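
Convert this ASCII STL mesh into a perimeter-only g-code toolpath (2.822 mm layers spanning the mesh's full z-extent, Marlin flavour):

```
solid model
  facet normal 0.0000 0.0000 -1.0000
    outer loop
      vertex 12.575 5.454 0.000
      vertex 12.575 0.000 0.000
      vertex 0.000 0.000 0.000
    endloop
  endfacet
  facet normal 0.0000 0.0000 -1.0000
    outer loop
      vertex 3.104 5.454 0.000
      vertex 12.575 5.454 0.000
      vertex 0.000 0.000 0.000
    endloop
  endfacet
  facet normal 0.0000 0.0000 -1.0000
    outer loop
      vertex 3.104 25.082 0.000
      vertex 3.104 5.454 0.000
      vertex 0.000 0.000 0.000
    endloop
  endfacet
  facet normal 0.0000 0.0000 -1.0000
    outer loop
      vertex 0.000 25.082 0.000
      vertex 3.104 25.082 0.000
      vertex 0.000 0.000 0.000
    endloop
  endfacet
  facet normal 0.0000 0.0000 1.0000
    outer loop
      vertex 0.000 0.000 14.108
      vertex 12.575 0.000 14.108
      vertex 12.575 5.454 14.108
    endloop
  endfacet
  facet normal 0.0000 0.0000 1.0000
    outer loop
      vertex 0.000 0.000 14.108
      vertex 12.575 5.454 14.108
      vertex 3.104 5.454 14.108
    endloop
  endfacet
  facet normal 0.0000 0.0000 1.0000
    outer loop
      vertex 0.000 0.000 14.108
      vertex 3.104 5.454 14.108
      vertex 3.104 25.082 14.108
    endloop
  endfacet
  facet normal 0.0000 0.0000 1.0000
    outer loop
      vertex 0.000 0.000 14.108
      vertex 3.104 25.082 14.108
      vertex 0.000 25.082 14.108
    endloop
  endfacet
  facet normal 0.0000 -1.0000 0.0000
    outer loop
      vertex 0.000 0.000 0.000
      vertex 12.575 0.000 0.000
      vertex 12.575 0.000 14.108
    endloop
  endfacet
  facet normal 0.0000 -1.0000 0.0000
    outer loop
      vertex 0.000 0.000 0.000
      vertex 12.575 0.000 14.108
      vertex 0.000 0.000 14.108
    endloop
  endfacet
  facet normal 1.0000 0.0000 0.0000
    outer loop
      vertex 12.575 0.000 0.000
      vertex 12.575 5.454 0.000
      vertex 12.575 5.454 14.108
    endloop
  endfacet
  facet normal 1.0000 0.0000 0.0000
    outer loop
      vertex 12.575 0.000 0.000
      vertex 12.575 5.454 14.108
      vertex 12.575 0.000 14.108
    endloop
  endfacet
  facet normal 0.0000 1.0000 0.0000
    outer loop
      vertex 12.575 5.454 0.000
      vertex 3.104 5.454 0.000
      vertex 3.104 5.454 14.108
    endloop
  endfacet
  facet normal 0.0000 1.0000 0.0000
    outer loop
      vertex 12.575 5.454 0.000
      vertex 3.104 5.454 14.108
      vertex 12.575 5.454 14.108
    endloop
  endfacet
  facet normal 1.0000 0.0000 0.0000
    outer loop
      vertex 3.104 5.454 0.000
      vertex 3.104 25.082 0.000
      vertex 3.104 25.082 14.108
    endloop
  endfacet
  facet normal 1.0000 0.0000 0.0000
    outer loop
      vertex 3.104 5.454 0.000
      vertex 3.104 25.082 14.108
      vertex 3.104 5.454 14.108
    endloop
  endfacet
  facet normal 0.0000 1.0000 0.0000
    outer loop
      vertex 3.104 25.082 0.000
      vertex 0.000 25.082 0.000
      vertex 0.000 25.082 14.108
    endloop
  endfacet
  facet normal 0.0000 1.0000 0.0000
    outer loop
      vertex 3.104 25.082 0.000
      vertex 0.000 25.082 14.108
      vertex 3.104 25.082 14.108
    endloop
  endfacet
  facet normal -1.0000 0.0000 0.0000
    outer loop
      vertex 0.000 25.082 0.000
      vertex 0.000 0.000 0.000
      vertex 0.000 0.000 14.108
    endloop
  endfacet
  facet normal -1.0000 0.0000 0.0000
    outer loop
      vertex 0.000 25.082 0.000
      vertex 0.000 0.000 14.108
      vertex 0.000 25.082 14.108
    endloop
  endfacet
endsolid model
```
; perimeter-only toolpath
G21 ; units = mm
G90 ; absolute positioning
G28 ; home
; layer 1
G0 Z2.822
G0 X0.000 Y0.000
G1 X12.575 Y0.000
G1 X12.575 Y5.454
G1 X3.104 Y5.454
G1 X3.104 Y25.082
G1 X0.000 Y25.082
G1 X0.000 Y0.000
; layer 2
G0 Z5.643
G0 X0.000 Y0.000
G1 X12.575 Y0.000
G1 X12.575 Y5.454
G1 X3.104 Y5.454
G1 X3.104 Y25.082
G1 X0.000 Y25.082
G1 X0.000 Y0.000
; layer 3
G0 Z8.465
G0 X0.000 Y0.000
G1 X12.575 Y0.000
G1 X12.575 Y5.454
G1 X3.104 Y5.454
G1 X3.104 Y25.082
G1 X0.000 Y25.082
G1 X0.000 Y0.000
; layer 4
G0 Z11.286
G0 X0.000 Y0.000
G1 X12.575 Y0.000
G1 X12.575 Y5.454
G1 X3.104 Y5.454
G1 X3.104 Y25.082
G1 X0.000 Y25.082
G1 X0.000 Y0.000
; layer 5
G0 Z14.108
G0 X0.000 Y0.000
G1 X12.575 Y0.000
G1 X12.575 Y5.454
G1 X3.104 Y5.454
G1 X3.104 Y25.082
G1 X0.000 Y25.082
G1 X0.000 Y0.000
M2 ; end

The solid is an L-shaped prism: outer 12.6 × 25.1 mm, arm thicknesses ≈ 5.45 mm (horizontal) and 3.1 mm (vertical), extruded 14.1 mm in z. Slicing at Δz = 2.822 mm — 5 equal slices spanning the solid's height, so layer i sits at z = i·h/5 — gives 5 non-empty perimeters. Each is a 6-segment closed polygon; G0 lifts to the layer z and rapids to the start vertex, then G1 traces the edges.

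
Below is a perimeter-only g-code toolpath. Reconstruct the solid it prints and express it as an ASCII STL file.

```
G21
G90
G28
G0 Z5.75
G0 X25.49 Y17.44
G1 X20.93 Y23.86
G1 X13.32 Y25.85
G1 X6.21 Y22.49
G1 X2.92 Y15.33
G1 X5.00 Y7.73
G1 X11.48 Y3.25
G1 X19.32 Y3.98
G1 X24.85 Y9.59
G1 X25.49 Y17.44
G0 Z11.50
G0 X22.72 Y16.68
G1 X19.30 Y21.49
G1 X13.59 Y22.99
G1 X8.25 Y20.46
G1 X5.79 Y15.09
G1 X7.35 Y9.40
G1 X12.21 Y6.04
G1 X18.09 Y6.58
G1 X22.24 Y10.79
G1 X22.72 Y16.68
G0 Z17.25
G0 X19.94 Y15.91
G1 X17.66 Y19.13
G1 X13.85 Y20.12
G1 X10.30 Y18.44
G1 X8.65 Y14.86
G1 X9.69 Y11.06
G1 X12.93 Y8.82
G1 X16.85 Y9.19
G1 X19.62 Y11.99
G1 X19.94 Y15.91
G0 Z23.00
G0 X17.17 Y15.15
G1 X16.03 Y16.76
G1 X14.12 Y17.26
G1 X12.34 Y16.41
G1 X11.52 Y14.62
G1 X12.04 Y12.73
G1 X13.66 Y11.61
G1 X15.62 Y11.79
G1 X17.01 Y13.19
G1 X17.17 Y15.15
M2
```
solid part
  facet normal 0.0000 0.0000 -1.0000
    outer loop
      vertex 13.05 28.72 0.00
      vertex 22.57 26.23 0.00
      vertex 28.27 18.20 0.00
    endloop
  endfacet
  facet normal 0.0000 0.0000 -1.0000
    outer loop
      vertex 4.16 24.51 0.00
      vertex 13.05 28.72 0.00
      vertex 28.27 18.20 0.00
    endloop
  endfacet
  facet normal 0.0000 0.0000 -1.0000
    outer loop
      vertex 0.05 15.56 0.00
      vertex 4.16 24.51 0.00
      vertex 28.27 18.20 0.00
    endloop
  endfacet
  facet normal 0.0000 0.0000 -1.0000
    outer loop
      vertex 2.65 6.07 0.00
      vertex 0.05 15.56 0.00
      vertex 28.27 18.20 0.00
    endloop
  endfacet
  facet normal 0.0000 0.0000 -1.0000
    outer loop
      vertex 10.75 0.47 0.00
      vertex 2.65 6.07 0.00
      vertex 28.27 18.20 0.00
    endloop
  endfacet
  facet normal 0.0000 0.0000 -1.0000
    outer loop
      vertex 20.55 1.38 0.00
      vertex 10.75 0.47 0.00
      vertex 28.27 18.20 0.00
    endloop
  endfacet
  facet normal 0.0000 0.0000 -1.0000
    outer loop
      vertex 27.47 8.39 0.00
      vertex 20.55 1.38 0.00
      vertex 28.27 18.20 0.00
    endloop
  endfacet
  facet normal 0.7379 0.5238 0.4257
    outer loop
      vertex 28.27 18.20 0.00
      vertex 22.57 26.23 0.00
      vertex 14.39 14.39 28.75
    endloop
  endfacet
  facet normal 0.2290 0.8754 0.4257
    outer loop
      vertex 22.57 26.23 0.00
      vertex 13.05 28.72 0.00
      vertex 14.39 14.39 28.75
    endloop
  endfacet
  facet normal -0.3873 0.8178 0.4257
    outer loop
      vertex 13.05 28.72 0.00
      vertex 4.16 24.51 0.00
      vertex 14.39 14.39 28.75
    endloop
  endfacet
  facet normal -0.8224 0.3776 0.4256
    outer loop
      vertex 4.16 24.51 0.00
      vertex 0.05 15.56 0.00
      vertex 14.39 14.39 28.75
    endloop
  endfacet
  facet normal -0.8728 -0.2391 0.4256
    outer loop
      vertex 0.05 15.56 0.00
      vertex 2.65 6.07 0.00
      vertex 14.39 14.39 28.75
    endloop
  endfacet
  facet normal -0.5146 -0.7444 0.4256
    outer loop
      vertex 2.65 6.07 0.00
      vertex 10.75 0.47 0.00
      vertex 14.39 14.39 28.75
    endloop
  endfacet
  facet normal 0.0837 -0.9010 0.4257
    outer loop
      vertex 10.75 0.47 0.00
      vertex 20.55 1.38 0.00
      vertex 14.39 14.39 28.75
    endloop
  endfacet
  facet normal 0.6440 -0.6357 0.4256
    outer loop
      vertex 20.55 1.38 0.00
      vertex 27.47 8.39 0.00
      vertex 14.39 14.39 28.75
    endloop
  endfacet
  facet normal 0.9019 -0.0735 0.4257
    outer loop
      vertex 27.47 8.39 0.00
      vertex 28.27 18.20 0.00
      vertex 14.39 14.39 28.75
    endloop
  endfacet
endsolid part

The G0 Z moves step by Δz≈5.75 mm. The G1 loops shrink linearly with z, so the solid tapers from its base footprint up to z≈28.8. Closing with a flat bottom cap and the tapered top and triangulating gives 16 facets — a regular 9-sided pyramid, base circumscribed radius ≈ 14.4 mm, apex at z ≈ 28.8 mm.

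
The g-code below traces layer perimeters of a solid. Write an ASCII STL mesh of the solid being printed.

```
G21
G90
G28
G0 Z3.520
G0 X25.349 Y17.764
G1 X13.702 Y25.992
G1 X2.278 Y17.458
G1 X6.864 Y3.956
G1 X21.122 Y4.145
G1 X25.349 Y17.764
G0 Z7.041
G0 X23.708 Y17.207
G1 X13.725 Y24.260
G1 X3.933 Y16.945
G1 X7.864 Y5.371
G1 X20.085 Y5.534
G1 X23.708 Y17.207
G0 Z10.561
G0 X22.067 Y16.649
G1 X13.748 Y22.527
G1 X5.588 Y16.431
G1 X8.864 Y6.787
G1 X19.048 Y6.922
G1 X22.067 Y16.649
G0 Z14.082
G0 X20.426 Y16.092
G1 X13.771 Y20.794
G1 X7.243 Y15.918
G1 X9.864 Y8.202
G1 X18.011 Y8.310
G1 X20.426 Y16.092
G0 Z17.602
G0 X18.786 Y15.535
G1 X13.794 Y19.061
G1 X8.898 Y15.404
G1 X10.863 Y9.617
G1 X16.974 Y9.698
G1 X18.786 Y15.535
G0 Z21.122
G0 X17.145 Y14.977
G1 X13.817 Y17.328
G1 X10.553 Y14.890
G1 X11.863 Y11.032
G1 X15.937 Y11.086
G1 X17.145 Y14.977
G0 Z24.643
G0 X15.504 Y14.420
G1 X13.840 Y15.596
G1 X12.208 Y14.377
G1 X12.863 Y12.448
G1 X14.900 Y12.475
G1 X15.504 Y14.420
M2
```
solid part
  facet normal 0.0000 0.0000 -1.0000
    outer loop
      vertex 0.623 17.972 0.000
      vertex 13.679 27.725 0.000
      vertex 26.990 18.321 0.000
    endloop
  endfacet
  facet normal 0.0000 0.0000 -1.0000
    outer loop
      vertex 5.864 2.541 0.000
      vertex 0.623 17.972 0.000
      vertex 26.990 18.321 0.000
    endloop
  endfacet
  facet normal 0.0000 0.0000 -1.0000
    outer loop
      vertex 22.159 2.757 0.000
      vertex 5.864 2.541 0.000
      vertex 26.990 18.321 0.000
    endloop
  endfacet
  facet normal 0.5361 0.7588 0.3700
    outer loop
      vertex 26.990 18.321 0.000
      vertex 13.679 27.725 0.000
      vertex 13.863 13.863 28.163
    endloop
  endfacet
  facet normal -0.5560 0.7443 0.3700
    outer loop
      vertex 13.679 27.725 0.000
      vertex 0.623 17.972 0.000
      vertex 13.863 13.863 28.163
    endloop
  endfacet
  facet normal -0.8797 -0.2988 0.3700
    outer loop
      vertex 0.623 17.972 0.000
      vertex 5.864 2.541 0.000
      vertex 13.863 13.863 28.163
    endloop
  endfacet
  facet normal 0.0123 -0.9290 0.3700
    outer loop
      vertex 5.864 2.541 0.000
      vertex 22.159 2.757 0.000
      vertex 13.863 13.863 28.163
    endloop
  endfacet
  facet normal 0.8873 -0.2754 0.3700
    outer loop
      vertex 22.159 2.757 0.000
      vertex 26.990 18.321 0.000
      vertex 13.863 13.863 28.163
    endloop
  endfacet
endsolid part

The G0 Z moves step by Δz≈3.520 mm. The G1 loops shrink linearly with z, so the solid tapers from its base footprint up to z≈28.2. Closing with a flat bottom cap and the tapered top and triangulating gives 8 facets — a regular 5-sided pyramid, base circumscribed radius ≈ 13.9 mm, apex at z ≈ 28.2 mm.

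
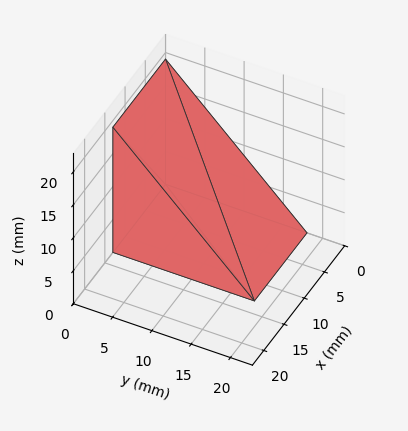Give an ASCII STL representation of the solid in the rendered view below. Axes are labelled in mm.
Reading the render: the shape is a wedge (ramp): 13 × 18 mm base, rising to 19 mm along the y=0 edge and sloping linearly to z=0 at y=18 (dimensions read to the nearest mm from the axis ticks). For the STL, each face is triangulated and given an outward normal.

solid part
  facet normal 0.0000 0.0000 -1.0000
    outer loop
      vertex 13.000 18.000 0.000
      vertex 13.000 0.000 0.000
      vertex 0.000 0.000 0.000
    endloop
  endfacet
  facet normal 0.0000 0.0000 -1.0000
    outer loop
      vertex 0.000 18.000 0.000
      vertex 13.000 18.000 0.000
      vertex 0.000 0.000 0.000
    endloop
  endfacet
  facet normal 0.0000 -1.0000 0.0000
    outer loop
      vertex 0.000 0.000 0.000
      vertex 13.000 0.000 0.000
      vertex 13.000 0.000 19.000
    endloop
  endfacet
  facet normal 0.0000 -1.0000 0.0000
    outer loop
      vertex 0.000 0.000 0.000
      vertex 13.000 0.000 19.000
      vertex 0.000 0.000 19.000
    endloop
  endfacet
  facet normal 0.0000 0.7260 0.6877
    outer loop
      vertex 0.000 0.000 19.000
      vertex 13.000 0.000 19.000
      vertex 13.000 18.000 0.000
    endloop
  endfacet
  facet normal 0.0000 0.7260 0.6877
    outer loop
      vertex 0.000 0.000 19.000
      vertex 13.000 18.000 0.000
      vertex 0.000 18.000 0.000
    endloop
  endfacet
  facet normal -1.0000 0.0000 0.0000
    outer loop
      vertex 0.000 0.000 19.000
      vertex 0.000 18.000 0.000
      vertex 0.000 0.000 0.000
    endloop
  endfacet
  facet normal 1.0000 0.0000 0.0000
    outer loop
      vertex 13.000 0.000 0.000
      vertex 13.000 18.000 0.000
      vertex 13.000 0.000 19.000
    endloop
  endfacet
endsolid part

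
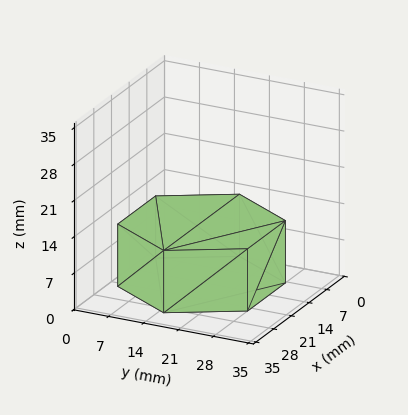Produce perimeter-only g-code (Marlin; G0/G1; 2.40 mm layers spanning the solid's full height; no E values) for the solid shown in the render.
Reading the render: the shape is a regular 6-sided prism (a cylinder approximated with 6 flat sides), circumscribed radius ≈ 15 mm, height ≈ 12 mm (dimensions read to the nearest mm from the axis ticks). For the g-code, the solid's height is divided into equal slices at the stated Δz and each level perimeter traced with G1 moves after a G0 lift.

; perimeter-only toolpath
G21 ; units = mm
G90 ; absolute positioning
G28 ; home
; layer 1
G0 Z2.40
G0 X30.00 Y15.00
G1 X22.50 Y27.99
G1 X7.50 Y27.99
G1 X0.00 Y15.00
G1 X7.50 Y2.01
G1 X22.50 Y2.01
G1 X30.00 Y15.00
; layer 2
G0 Z4.80
G0 X30.00 Y15.00
G1 X22.50 Y27.99
G1 X7.50 Y27.99
G1 X0.00 Y15.00
G1 X7.50 Y2.01
G1 X22.50 Y2.01
G1 X30.00 Y15.00
; layer 3
G0 Z7.20
G0 X30.00 Y15.00
G1 X22.50 Y27.99
G1 X7.50 Y27.99
G1 X0.00 Y15.00
G1 X7.50 Y2.01
G1 X22.50 Y2.01
G1 X30.00 Y15.00
; layer 4
G0 Z9.60
G0 X30.00 Y15.00
G1 X22.50 Y27.99
G1 X7.50 Y27.99
G1 X0.00 Y15.00
G1 X7.50 Y2.01
G1 X22.50 Y2.01
G1 X30.00 Y15.00
; layer 5
G0 Z12.00
G0 X30.00 Y15.00
G1 X22.50 Y27.99
G1 X7.50 Y27.99
G1 X0.00 Y15.00
G1 X7.50 Y2.01
G1 X22.50 Y2.01
G1 X30.00 Y15.00
M2 ; end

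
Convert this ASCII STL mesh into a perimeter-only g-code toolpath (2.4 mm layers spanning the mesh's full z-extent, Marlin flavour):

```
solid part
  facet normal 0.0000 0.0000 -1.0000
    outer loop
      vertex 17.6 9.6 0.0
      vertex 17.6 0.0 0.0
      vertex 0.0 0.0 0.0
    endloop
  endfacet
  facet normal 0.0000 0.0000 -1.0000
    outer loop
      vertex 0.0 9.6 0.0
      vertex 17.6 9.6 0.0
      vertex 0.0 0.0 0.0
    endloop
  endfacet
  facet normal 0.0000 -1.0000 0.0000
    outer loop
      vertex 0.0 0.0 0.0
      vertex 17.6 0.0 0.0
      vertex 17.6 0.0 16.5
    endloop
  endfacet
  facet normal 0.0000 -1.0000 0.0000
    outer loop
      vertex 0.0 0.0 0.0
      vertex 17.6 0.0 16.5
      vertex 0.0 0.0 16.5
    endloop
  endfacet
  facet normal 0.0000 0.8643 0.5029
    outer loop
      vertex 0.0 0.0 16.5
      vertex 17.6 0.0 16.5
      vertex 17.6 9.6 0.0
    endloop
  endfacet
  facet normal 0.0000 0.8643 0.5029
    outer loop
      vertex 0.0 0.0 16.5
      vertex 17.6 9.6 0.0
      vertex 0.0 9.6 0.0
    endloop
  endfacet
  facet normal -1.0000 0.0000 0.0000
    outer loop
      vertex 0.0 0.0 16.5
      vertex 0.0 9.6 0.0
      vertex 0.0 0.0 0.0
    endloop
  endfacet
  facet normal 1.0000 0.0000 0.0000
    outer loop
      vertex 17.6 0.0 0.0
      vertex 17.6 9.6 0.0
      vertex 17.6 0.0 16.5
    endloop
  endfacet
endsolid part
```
; perimeter-only toolpath
G21 ; units = mm
G90 ; absolute positioning
G28 ; home
; layer 1
G0 Z2.4
G0 X0.0 Y0.0
G1 X17.6 Y0.0
G1 X17.6 Y8.2
G1 X0.0 Y8.2
G1 X0.0 Y0.0
; layer 2
G0 Z4.7
G0 X0.0 Y0.0
G1 X17.6 Y0.0
G1 X17.6 Y6.9
G1 X0.0 Y6.9
G1 X0.0 Y0.0
; layer 3
G0 Z7.1
G0 X0.0 Y0.0
G1 X17.6 Y0.0
G1 X17.6 Y5.5
G1 X0.0 Y5.5
G1 X0.0 Y0.0
; layer 4
G0 Z9.4
G0 X0.0 Y0.0
G1 X17.6 Y0.0
G1 X17.6 Y4.1
G1 X0.0 Y4.1
G1 X0.0 Y0.0
; layer 5
G0 Z11.8
G0 X0.0 Y0.0
G1 X17.6 Y0.0
G1 X17.6 Y2.7
G1 X0.0 Y2.7
G1 X0.0 Y0.0
; layer 6
G0 Z14.1
G0 X0.0 Y0.0
G1 X17.6 Y0.0
G1 X17.6 Y1.4
G1 X0.0 Y1.4
G1 X0.0 Y0.0
M2 ; end

The solid is a wedge (ramp): 17.6 × 9.6 mm base, rising to 16.5 mm along the y=0 edge and sloping linearly to z=0 at y=9.6. Slicing at Δz = 2.4 mm — 7 equal slices spanning the solid's height, so layer i sits at z = i·h/7 — gives 6 non-empty perimeters. Each is a 4-segment closed polygon; G0 lifts to the layer z and rapids to the start vertex, then G1 traces the edges. The cross-section shrinks linearly with z (the slice at the apex is degenerate and omitted).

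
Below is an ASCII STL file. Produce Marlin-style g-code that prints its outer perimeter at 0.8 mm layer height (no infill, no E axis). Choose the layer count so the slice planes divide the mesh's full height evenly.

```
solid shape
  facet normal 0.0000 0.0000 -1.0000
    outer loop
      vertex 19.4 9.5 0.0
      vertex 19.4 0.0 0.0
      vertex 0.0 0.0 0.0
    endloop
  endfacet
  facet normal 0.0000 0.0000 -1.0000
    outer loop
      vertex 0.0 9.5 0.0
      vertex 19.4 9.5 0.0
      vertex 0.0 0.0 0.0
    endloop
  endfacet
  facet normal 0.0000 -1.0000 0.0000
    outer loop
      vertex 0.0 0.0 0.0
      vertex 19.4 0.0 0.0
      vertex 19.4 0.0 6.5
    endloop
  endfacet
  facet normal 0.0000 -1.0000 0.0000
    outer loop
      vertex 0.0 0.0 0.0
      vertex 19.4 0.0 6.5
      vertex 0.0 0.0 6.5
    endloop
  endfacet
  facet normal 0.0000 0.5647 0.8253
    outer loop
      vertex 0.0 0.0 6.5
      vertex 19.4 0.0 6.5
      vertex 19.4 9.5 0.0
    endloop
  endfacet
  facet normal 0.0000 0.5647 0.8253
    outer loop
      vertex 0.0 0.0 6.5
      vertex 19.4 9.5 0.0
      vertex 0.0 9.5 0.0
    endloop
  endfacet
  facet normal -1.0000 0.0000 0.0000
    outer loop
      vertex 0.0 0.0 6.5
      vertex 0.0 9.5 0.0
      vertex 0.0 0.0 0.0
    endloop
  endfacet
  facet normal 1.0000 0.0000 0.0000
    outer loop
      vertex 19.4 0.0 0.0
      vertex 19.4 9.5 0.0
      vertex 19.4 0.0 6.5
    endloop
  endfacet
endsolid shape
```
; perimeter-only toolpath
G21 ; units = mm
G90 ; absolute positioning
G28 ; home
; layer 1
G0 Z0.8
G0 X0.0 Y0.0
G1 X19.4 Y0.0
G1 X19.4 Y8.3
G1 X0.0 Y8.3
G1 X0.0 Y0.0
; layer 2
G0 Z1.6
G0 X0.0 Y0.0
G1 X19.4 Y0.0
G1 X19.4 Y7.1
G1 X0.0 Y7.1
G1 X0.0 Y0.0
; layer 3
G0 Z2.4
G0 X0.0 Y0.0
G1 X19.4 Y0.0
G1 X19.4 Y5.9
G1 X0.0 Y5.9
G1 X0.0 Y0.0
; layer 4
G0 Z3.2
G0 X0.0 Y0.0
G1 X19.4 Y0.0
G1 X19.4 Y4.8
G1 X0.0 Y4.8
G1 X0.0 Y0.0
; layer 5
G0 Z4.1
G0 X0.0 Y0.0
G1 X19.4 Y0.0
G1 X19.4 Y3.6
G1 X0.0 Y3.6
G1 X0.0 Y0.0
; layer 6
G0 Z4.9
G0 X0.0 Y0.0
G1 X19.4 Y0.0
G1 X19.4 Y2.4
G1 X0.0 Y2.4
G1 X0.0 Y0.0
; layer 7
G0 Z5.7
G0 X0.0 Y0.0
G1 X19.4 Y0.0
G1 X19.4 Y1.2
G1 X0.0 Y1.2
G1 X0.0 Y0.0
M2 ; end

The solid is a wedge (ramp): 19.4 × 9.5 mm base, rising to 6.5 mm along the y=0 edge and sloping linearly to z=0 at y=9.5. Slicing at Δz = 0.8 mm — 8 equal slices spanning the solid's height, so layer i sits at z = i·h/8 — gives 7 non-empty perimeters. Each is a 4-segment closed polygon; G0 lifts to the layer z and rapids to the start vertex, then G1 traces the edges. The cross-section shrinks linearly with z (the slice at the apex is degenerate and omitted).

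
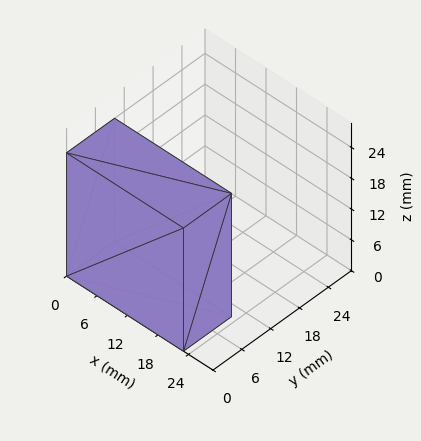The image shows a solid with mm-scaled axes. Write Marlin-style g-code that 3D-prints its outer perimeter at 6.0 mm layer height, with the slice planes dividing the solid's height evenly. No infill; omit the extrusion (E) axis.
Reading the render: the shape is a rectangular box, roughly 23 × 10 mm footprint and 24 mm tall (dimensions read to the nearest mm from the axis ticks). For the g-code, the solid's height is divided into equal slices at the stated Δz and each level perimeter traced with G1 moves after a G0 lift.

; perimeter-only toolpath
G21 ; units = mm
G90 ; absolute positioning
G28 ; home
; layer 1
G0 Z6.0
G0 X0.0 Y0.0
G1 X23.0 Y0.0
G1 X23.0 Y10.0
G1 X0.0 Y10.0
G1 X0.0 Y0.0
; layer 2
G0 Z12.0
G0 X0.0 Y0.0
G1 X23.0 Y0.0
G1 X23.0 Y10.0
G1 X0.0 Y10.0
G1 X0.0 Y0.0
; layer 3
G0 Z18.0
G0 X0.0 Y0.0
G1 X23.0 Y0.0
G1 X23.0 Y10.0
G1 X0.0 Y10.0
G1 X0.0 Y0.0
; layer 4
G0 Z24.0
G0 X0.0 Y0.0
G1 X23.0 Y0.0
G1 X23.0 Y10.0
G1 X0.0 Y10.0
G1 X0.0 Y0.0
M2 ; end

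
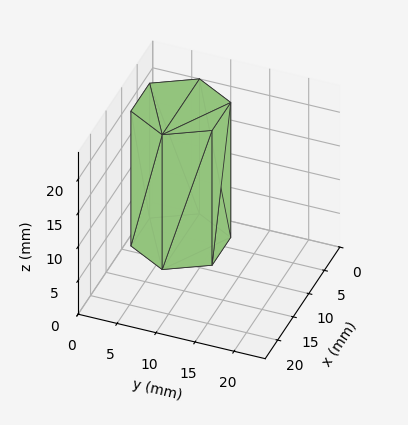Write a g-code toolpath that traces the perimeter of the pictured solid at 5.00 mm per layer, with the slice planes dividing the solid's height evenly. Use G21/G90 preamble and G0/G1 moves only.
Reading the render: the shape is a regular 6-sided prism (a cylinder approximated with 6 flat sides), circumscribed radius ≈ 6 mm, height ≈ 20 mm (dimensions read to the nearest mm from the axis ticks). For the g-code, the solid's height is divided into equal slices at the stated Δz and each level perimeter traced with G1 moves after a G0 lift.

; perimeter-only toolpath
G21 ; units = mm
G90 ; absolute positioning
G28 ; home
; layer 1
G0 Z5.00
G0 X12.00 Y6.00
G1 X9.00 Y11.20
G1 X3.00 Y11.20
G1 X0.00 Y6.00
G1 X3.00 Y0.80
G1 X9.00 Y0.80
G1 X12.00 Y6.00
; layer 2
G0 Z10.00
G0 X12.00 Y6.00
G1 X9.00 Y11.20
G1 X3.00 Y11.20
G1 X0.00 Y6.00
G1 X3.00 Y0.80
G1 X9.00 Y0.80
G1 X12.00 Y6.00
; layer 3
G0 Z15.00
G0 X12.00 Y6.00
G1 X9.00 Y11.20
G1 X3.00 Y11.20
G1 X0.00 Y6.00
G1 X3.00 Y0.80
G1 X9.00 Y0.80
G1 X12.00 Y6.00
; layer 4
G0 Z20.00
G0 X12.00 Y6.00
G1 X9.00 Y11.20
G1 X3.00 Y11.20
G1 X0.00 Y6.00
G1 X3.00 Y0.80
G1 X9.00 Y0.80
G1 X12.00 Y6.00
M2 ; end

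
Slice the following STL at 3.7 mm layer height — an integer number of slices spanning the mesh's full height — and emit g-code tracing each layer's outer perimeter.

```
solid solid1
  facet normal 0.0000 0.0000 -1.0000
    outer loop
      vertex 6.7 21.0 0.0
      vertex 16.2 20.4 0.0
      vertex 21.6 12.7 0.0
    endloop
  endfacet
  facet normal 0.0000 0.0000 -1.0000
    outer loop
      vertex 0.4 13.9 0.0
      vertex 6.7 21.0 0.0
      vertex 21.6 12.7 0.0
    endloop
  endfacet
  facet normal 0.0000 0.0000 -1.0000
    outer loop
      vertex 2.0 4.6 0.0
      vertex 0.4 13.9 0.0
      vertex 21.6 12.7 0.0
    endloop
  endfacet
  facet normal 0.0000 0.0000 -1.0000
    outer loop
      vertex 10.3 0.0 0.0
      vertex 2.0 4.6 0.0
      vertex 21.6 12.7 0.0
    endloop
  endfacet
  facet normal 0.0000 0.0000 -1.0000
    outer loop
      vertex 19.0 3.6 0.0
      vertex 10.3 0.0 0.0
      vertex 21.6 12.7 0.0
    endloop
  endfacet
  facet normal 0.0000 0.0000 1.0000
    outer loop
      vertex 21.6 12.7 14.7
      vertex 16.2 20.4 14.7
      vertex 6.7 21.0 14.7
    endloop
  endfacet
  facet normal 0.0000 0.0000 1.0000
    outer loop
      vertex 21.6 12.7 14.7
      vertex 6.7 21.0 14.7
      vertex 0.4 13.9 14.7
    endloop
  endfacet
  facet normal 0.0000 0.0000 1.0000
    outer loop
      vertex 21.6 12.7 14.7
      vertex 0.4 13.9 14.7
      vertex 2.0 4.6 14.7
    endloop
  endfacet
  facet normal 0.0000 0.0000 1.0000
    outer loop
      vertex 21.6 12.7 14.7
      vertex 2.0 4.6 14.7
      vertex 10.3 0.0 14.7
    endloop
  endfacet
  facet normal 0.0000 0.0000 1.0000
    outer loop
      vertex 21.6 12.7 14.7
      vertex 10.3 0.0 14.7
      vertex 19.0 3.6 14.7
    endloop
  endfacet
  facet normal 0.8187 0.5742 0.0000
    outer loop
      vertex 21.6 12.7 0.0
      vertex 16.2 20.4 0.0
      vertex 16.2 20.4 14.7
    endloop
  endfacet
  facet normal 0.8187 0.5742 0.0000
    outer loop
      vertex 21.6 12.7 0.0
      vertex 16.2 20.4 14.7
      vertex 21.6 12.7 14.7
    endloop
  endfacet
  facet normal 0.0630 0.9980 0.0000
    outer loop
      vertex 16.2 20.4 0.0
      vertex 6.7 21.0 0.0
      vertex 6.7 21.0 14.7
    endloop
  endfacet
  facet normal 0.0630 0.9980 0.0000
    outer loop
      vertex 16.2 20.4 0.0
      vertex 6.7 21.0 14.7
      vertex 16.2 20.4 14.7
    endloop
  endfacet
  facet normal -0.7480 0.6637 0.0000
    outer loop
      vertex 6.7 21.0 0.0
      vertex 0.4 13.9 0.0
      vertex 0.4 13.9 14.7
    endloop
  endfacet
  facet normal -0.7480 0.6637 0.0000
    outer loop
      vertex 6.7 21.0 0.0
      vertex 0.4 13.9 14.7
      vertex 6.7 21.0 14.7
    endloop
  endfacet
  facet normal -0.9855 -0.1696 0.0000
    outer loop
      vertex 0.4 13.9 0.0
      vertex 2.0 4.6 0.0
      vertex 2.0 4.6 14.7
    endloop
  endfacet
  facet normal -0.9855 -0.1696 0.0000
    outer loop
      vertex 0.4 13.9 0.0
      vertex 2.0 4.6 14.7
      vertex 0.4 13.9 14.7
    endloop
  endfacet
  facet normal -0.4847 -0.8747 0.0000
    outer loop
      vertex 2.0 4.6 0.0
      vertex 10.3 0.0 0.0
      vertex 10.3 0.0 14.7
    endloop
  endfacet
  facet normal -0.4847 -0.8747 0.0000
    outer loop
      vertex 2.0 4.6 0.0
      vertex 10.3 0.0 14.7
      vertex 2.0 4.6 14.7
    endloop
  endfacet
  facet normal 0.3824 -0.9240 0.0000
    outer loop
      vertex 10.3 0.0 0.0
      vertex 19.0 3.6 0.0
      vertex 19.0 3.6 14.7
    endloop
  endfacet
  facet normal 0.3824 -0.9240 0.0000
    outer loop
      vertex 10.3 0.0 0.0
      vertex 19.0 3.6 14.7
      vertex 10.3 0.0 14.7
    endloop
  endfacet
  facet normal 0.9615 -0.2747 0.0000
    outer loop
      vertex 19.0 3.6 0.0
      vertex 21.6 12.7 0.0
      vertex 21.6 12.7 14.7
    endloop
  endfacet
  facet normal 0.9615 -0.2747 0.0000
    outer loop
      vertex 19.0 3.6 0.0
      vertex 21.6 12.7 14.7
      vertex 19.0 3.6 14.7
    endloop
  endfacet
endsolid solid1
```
; perimeter-only toolpath
G21 ; units = mm
G90 ; absolute positioning
G28 ; home
; layer 1
G0 Z3.7
G0 X21.6 Y12.7
G1 X16.2 Y20.4
G1 X6.7 Y21.0
G1 X0.4 Y13.9
G1 X2.0 Y4.6
G1 X10.3 Y0.0
G1 X19.0 Y3.6
G1 X21.6 Y12.7
; layer 2
G0 Z7.3
G0 X21.6 Y12.7
G1 X16.2 Y20.4
G1 X6.7 Y21.0
G1 X0.4 Y13.9
G1 X2.0 Y4.6
G1 X10.3 Y0.0
G1 X19.0 Y3.6
G1 X21.6 Y12.7
; layer 3
G0 Z11.0
G0 X21.6 Y12.7
G1 X16.2 Y20.4
G1 X6.7 Y21.0
G1 X0.4 Y13.9
G1 X2.0 Y4.6
G1 X10.3 Y0.0
G1 X19.0 Y3.6
G1 X21.6 Y12.7
; layer 4
G0 Z14.7
G0 X21.6 Y12.7
G1 X16.2 Y20.4
G1 X6.7 Y21.0
G1 X0.4 Y13.9
G1 X2.0 Y4.6
G1 X10.3 Y0.0
G1 X19.0 Y3.6
G1 X21.6 Y12.7
M2 ; end

The solid is a regular 7-sided prism (a cylinder approximated with 7 flat sides), circumscribed radius ≈ 10.9 mm, height ≈ 14.7 mm. Slicing at Δz = 3.7 mm — 4 equal slices spanning the solid's height, so layer i sits at z = i·h/4 — gives 4 non-empty perimeters. Each is a 7-segment closed polygon; G0 lifts to the layer z and rapids to the start vertex, then G1 traces the edges.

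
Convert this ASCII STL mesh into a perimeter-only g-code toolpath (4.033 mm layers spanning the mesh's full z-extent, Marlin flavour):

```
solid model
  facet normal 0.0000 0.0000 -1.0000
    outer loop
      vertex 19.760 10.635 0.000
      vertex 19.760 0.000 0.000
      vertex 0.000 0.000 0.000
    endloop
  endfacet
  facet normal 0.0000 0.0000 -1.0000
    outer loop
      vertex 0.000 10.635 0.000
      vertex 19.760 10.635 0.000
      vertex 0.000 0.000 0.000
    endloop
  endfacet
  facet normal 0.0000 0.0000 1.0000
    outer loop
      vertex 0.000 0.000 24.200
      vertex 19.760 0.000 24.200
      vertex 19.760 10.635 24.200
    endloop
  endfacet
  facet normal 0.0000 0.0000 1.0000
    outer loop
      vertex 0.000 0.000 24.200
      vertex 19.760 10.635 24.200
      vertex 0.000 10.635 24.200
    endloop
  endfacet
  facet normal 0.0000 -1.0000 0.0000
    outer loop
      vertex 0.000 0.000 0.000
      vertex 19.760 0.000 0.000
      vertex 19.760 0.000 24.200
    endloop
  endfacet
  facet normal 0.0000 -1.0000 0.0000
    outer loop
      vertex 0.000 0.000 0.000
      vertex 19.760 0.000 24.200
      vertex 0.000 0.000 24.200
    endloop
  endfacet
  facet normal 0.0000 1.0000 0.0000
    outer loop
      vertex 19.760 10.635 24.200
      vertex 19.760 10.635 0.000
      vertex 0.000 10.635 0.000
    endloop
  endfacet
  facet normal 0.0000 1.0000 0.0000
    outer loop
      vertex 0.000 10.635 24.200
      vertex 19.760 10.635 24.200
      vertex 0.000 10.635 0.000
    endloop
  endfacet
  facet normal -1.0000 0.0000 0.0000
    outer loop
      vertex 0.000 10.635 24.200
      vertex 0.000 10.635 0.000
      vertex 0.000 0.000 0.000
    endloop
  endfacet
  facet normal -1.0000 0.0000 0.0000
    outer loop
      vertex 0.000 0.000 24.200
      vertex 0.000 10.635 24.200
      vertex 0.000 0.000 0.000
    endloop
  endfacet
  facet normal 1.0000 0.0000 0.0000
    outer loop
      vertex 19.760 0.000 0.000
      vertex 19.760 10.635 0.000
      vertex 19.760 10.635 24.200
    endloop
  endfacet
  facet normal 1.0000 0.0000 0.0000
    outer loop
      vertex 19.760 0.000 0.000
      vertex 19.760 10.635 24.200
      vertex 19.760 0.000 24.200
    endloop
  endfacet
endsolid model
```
; perimeter-only toolpath
G21 ; units = mm
G90 ; absolute positioning
G28 ; home
; layer 1
G0 Z4.033
G0 X0.000 Y0.000
G1 X19.760 Y0.000
G1 X19.760 Y10.635
G1 X0.000 Y10.635
G1 X0.000 Y0.000
; layer 2
G0 Z8.067
G0 X0.000 Y0.000
G1 X19.760 Y0.000
G1 X19.760 Y10.635
G1 X0.000 Y10.635
G1 X0.000 Y0.000
; layer 3
G0 Z12.100
G0 X0.000 Y0.000
G1 X19.760 Y0.000
G1 X19.760 Y10.635
G1 X0.000 Y10.635
G1 X0.000 Y0.000
; layer 4
G0 Z16.133
G0 X0.000 Y0.000
G1 X19.760 Y0.000
G1 X19.760 Y10.635
G1 X0.000 Y10.635
G1 X0.000 Y0.000
; layer 5
G0 Z20.167
G0 X0.000 Y0.000
G1 X19.760 Y0.000
G1 X19.760 Y10.635
G1 X0.000 Y10.635
G1 X0.000 Y0.000
; layer 6
G0 Z24.200
G0 X0.000 Y0.000
G1 X19.760 Y0.000
G1 X19.760 Y10.635
G1 X0.000 Y10.635
G1 X0.000 Y0.000
M2 ; end

The solid is a rectangular box, roughly 19.8 × 10.6 mm footprint and 24.2 mm tall. Slicing at Δz = 4.033 mm — 6 equal slices spanning the solid's height, so layer i sits at z = i·h/6 — gives 6 non-empty perimeters. Each is a 4-segment closed polygon; G0 lifts to the layer z and rapids to the start vertex, then G1 traces the edges.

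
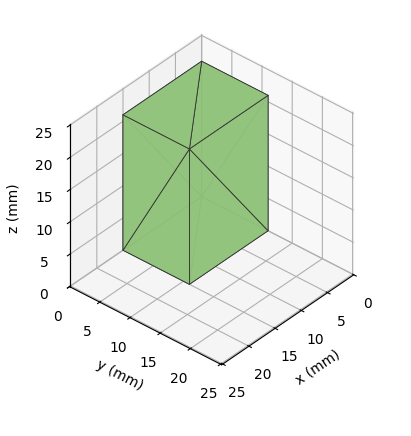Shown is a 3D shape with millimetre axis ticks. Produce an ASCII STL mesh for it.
Reading the render: the shape is a rectangular box, roughly 15 × 11 mm footprint and 21 mm tall (dimensions read to the nearest mm from the axis ticks). For the STL, each face is triangulated and given an outward normal.

solid part
  facet normal 0.0000 0.0000 -1.0000
    outer loop
      vertex 15.0 11.0 0.0
      vertex 15.0 0.0 0.0
      vertex 0.0 0.0 0.0
    endloop
  endfacet
  facet normal 0.0000 0.0000 -1.0000
    outer loop
      vertex 0.0 11.0 0.0
      vertex 15.0 11.0 0.0
      vertex 0.0 0.0 0.0
    endloop
  endfacet
  facet normal 0.0000 0.0000 1.0000
    outer loop
      vertex 0.0 0.0 21.0
      vertex 15.0 0.0 21.0
      vertex 15.0 11.0 21.0
    endloop
  endfacet
  facet normal 0.0000 0.0000 1.0000
    outer loop
      vertex 0.0 0.0 21.0
      vertex 15.0 11.0 21.0
      vertex 0.0 11.0 21.0
    endloop
  endfacet
  facet normal 0.0000 -1.0000 0.0000
    outer loop
      vertex 0.0 0.0 0.0
      vertex 15.0 0.0 0.0
      vertex 15.0 0.0 21.0
    endloop
  endfacet
  facet normal 0.0000 -1.0000 0.0000
    outer loop
      vertex 0.0 0.0 0.0
      vertex 15.0 0.0 21.0
      vertex 0.0 0.0 21.0
    endloop
  endfacet
  facet normal 0.0000 1.0000 0.0000
    outer loop
      vertex 15.0 11.0 21.0
      vertex 15.0 11.0 0.0
      vertex 0.0 11.0 0.0
    endloop
  endfacet
  facet normal 0.0000 1.0000 0.0000
    outer loop
      vertex 0.0 11.0 21.0
      vertex 15.0 11.0 21.0
      vertex 0.0 11.0 0.0
    endloop
  endfacet
  facet normal -1.0000 0.0000 0.0000
    outer loop
      vertex 0.0 11.0 21.0
      vertex 0.0 11.0 0.0
      vertex 0.0 0.0 0.0
    endloop
  endfacet
  facet normal -1.0000 0.0000 0.0000
    outer loop
      vertex 0.0 0.0 21.0
      vertex 0.0 11.0 21.0
      vertex 0.0 0.0 0.0
    endloop
  endfacet
  facet normal 1.0000 0.0000 0.0000
    outer loop
      vertex 15.0 0.0 0.0
      vertex 15.0 11.0 0.0
      vertex 15.0 11.0 21.0
    endloop
  endfacet
  facet normal 1.0000 0.0000 0.0000
    outer loop
      vertex 15.0 0.0 0.0
      vertex 15.0 11.0 21.0
      vertex 15.0 0.0 21.0
    endloop
  endfacet
endsolid part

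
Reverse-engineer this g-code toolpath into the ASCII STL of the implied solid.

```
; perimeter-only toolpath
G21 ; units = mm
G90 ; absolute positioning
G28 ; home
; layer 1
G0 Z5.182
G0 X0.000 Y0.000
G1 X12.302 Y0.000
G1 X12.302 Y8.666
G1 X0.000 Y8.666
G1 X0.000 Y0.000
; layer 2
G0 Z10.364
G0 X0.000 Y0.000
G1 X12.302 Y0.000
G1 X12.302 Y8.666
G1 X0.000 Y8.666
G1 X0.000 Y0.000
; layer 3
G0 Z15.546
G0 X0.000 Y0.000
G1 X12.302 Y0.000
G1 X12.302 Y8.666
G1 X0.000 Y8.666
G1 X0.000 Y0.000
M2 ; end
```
solid part
  facet normal 0.0000 0.0000 -1.0000
    outer loop
      vertex 12.302 8.666 0.000
      vertex 12.302 0.000 0.000
      vertex 0.000 0.000 0.000
    endloop
  endfacet
  facet normal 0.0000 0.0000 -1.0000
    outer loop
      vertex 0.000 8.666 0.000
      vertex 12.302 8.666 0.000
      vertex 0.000 0.000 0.000
    endloop
  endfacet
  facet normal 0.0000 0.0000 1.0000
    outer loop
      vertex 0.000 0.000 15.546
      vertex 12.302 0.000 15.546
      vertex 12.302 8.666 15.546
    endloop
  endfacet
  facet normal 0.0000 0.0000 1.0000
    outer loop
      vertex 0.000 0.000 15.546
      vertex 12.302 8.666 15.546
      vertex 0.000 8.666 15.546
    endloop
  endfacet
  facet normal 0.0000 -1.0000 0.0000
    outer loop
      vertex 0.000 0.000 0.000
      vertex 12.302 0.000 0.000
      vertex 12.302 0.000 15.546
    endloop
  endfacet
  facet normal 0.0000 -1.0000 0.0000
    outer loop
      vertex 0.000 0.000 0.000
      vertex 12.302 0.000 15.546
      vertex 0.000 0.000 15.546
    endloop
  endfacet
  facet normal 0.0000 1.0000 0.0000
    outer loop
      vertex 12.302 8.666 15.546
      vertex 12.302 8.666 0.000
      vertex 0.000 8.666 0.000
    endloop
  endfacet
  facet normal 0.0000 1.0000 0.0000
    outer loop
      vertex 0.000 8.666 15.546
      vertex 12.302 8.666 15.546
      vertex 0.000 8.666 0.000
    endloop
  endfacet
  facet normal -1.0000 0.0000 0.0000
    outer loop
      vertex 0.000 8.666 15.546
      vertex 0.000 8.666 0.000
      vertex 0.000 0.000 0.000
    endloop
  endfacet
  facet normal -1.0000 0.0000 0.0000
    outer loop
      vertex 0.000 0.000 15.546
      vertex 0.000 8.666 15.546
      vertex 0.000 0.000 0.000
    endloop
  endfacet
  facet normal 1.0000 0.0000 0.0000
    outer loop
      vertex 12.302 0.000 0.000
      vertex 12.302 8.666 0.000
      vertex 12.302 8.666 15.546
    endloop
  endfacet
  facet normal 1.0000 0.0000 0.0000
    outer loop
      vertex 12.302 0.000 0.000
      vertex 12.302 8.666 15.546
      vertex 12.302 0.000 15.546
    endloop
  endfacet
endsolid part

The G0 Z moves step by Δz≈5.182 mm. Every layer's G1 loop is the same polygon, so the solid is a straight extrusion of it from z=0 to z≈15.5. Closing with flat bottom and top caps and triangulating gives 12 facets — a rectangular box, roughly 12.3 × 8.67 mm footprint and 15.5 mm tall.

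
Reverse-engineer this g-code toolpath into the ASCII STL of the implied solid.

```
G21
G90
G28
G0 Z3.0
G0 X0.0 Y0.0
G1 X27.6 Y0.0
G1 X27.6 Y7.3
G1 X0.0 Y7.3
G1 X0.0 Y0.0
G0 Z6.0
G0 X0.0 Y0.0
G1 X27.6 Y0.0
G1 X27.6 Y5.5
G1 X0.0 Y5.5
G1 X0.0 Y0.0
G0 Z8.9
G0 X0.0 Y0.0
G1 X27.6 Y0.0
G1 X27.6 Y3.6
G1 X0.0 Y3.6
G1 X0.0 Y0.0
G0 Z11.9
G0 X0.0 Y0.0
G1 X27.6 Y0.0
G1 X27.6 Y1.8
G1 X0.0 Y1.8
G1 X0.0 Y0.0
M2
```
solid part
  facet normal 0.0000 0.0000 -1.0000
    outer loop
      vertex 27.6 9.1 0.0
      vertex 27.6 0.0 0.0
      vertex 0.0 0.0 0.0
    endloop
  endfacet
  facet normal 0.0000 0.0000 -1.0000
    outer loop
      vertex 0.0 9.1 0.0
      vertex 27.6 9.1 0.0
      vertex 0.0 0.0 0.0
    endloop
  endfacet
  facet normal 0.0000 -1.0000 0.0000
    outer loop
      vertex 0.0 0.0 0.0
      vertex 27.6 0.0 0.0
      vertex 27.6 0.0 14.9
    endloop
  endfacet
  facet normal 0.0000 -1.0000 0.0000
    outer loop
      vertex 0.0 0.0 0.0
      vertex 27.6 0.0 14.9
      vertex 0.0 0.0 14.9
    endloop
  endfacet
  facet normal 0.0000 0.8534 0.5212
    outer loop
      vertex 0.0 0.0 14.9
      vertex 27.6 0.0 14.9
      vertex 27.6 9.1 0.0
    endloop
  endfacet
  facet normal 0.0000 0.8534 0.5212
    outer loop
      vertex 0.0 0.0 14.9
      vertex 27.6 9.1 0.0
      vertex 0.0 9.1 0.0
    endloop
  endfacet
  facet normal -1.0000 0.0000 0.0000
    outer loop
      vertex 0.0 0.0 14.9
      vertex 0.0 9.1 0.0
      vertex 0.0 0.0 0.0
    endloop
  endfacet
  facet normal 1.0000 0.0000 0.0000
    outer loop
      vertex 27.6 0.0 0.0
      vertex 27.6 9.1 0.0
      vertex 27.6 0.0 14.9
    endloop
  endfacet
endsolid part

The G0 Z moves step by Δz≈3.0 mm. The G1 loops shrink linearly with z, so the solid tapers from its base footprint up to z≈14.9. Closing with a flat bottom cap and the tapered top and triangulating gives 8 facets — a wedge (ramp): 27.6 × 9.1 mm base, rising to 14.9 mm along the y=0 edge and sloping linearly to z=0 at y=9.1.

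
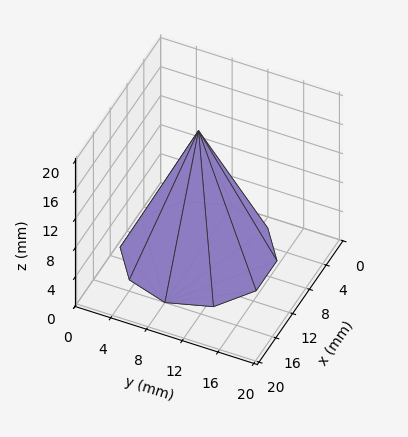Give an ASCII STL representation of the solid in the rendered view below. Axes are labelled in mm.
Reading the render: the shape is a regular 10-sided pyramid, base circumscribed radius ≈ 8 mm, apex at z ≈ 17 mm (dimensions read to the nearest mm from the axis ticks). For the STL, each face is triangulated and given an outward normal.

solid part
  facet normal 0.0000 0.0000 -1.0000
    outer loop
      vertex 10.472 15.608 0.000
      vertex 14.472 12.702 0.000
      vertex 16.000 8.000 0.000
    endloop
  endfacet
  facet normal 0.0000 0.0000 -1.0000
    outer loop
      vertex 5.528 15.608 0.000
      vertex 10.472 15.608 0.000
      vertex 16.000 8.000 0.000
    endloop
  endfacet
  facet normal 0.0000 0.0000 -1.0000
    outer loop
      vertex 1.528 12.702 0.000
      vertex 5.528 15.608 0.000
      vertex 16.000 8.000 0.000
    endloop
  endfacet
  facet normal 0.0000 0.0000 -1.0000
    outer loop
      vertex 0.000 8.000 0.000
      vertex 1.528 12.702 0.000
      vertex 16.000 8.000 0.000
    endloop
  endfacet
  facet normal 0.0000 0.0000 -1.0000
    outer loop
      vertex 1.528 3.298 0.000
      vertex 0.000 8.000 0.000
      vertex 16.000 8.000 0.000
    endloop
  endfacet
  facet normal 0.0000 0.0000 -1.0000
    outer loop
      vertex 5.528 0.392 0.000
      vertex 1.528 3.298 0.000
      vertex 16.000 8.000 0.000
    endloop
  endfacet
  facet normal 0.0000 0.0000 -1.0000
    outer loop
      vertex 10.472 0.392 0.000
      vertex 5.528 0.392 0.000
      vertex 16.000 8.000 0.000
    endloop
  endfacet
  facet normal 0.0000 0.0000 -1.0000
    outer loop
      vertex 14.472 3.298 0.000
      vertex 10.472 0.392 0.000
      vertex 16.000 8.000 0.000
    endloop
  endfacet
  facet normal 0.8681 0.2821 0.4085
    outer loop
      vertex 16.000 8.000 0.000
      vertex 14.472 12.702 0.000
      vertex 8.000 8.000 17.000
    endloop
  endfacet
  facet normal 0.5365 0.7385 0.4085
    outer loop
      vertex 14.472 12.702 0.000
      vertex 10.472 15.608 0.000
      vertex 8.000 8.000 17.000
    endloop
  endfacet
  facet normal 0.0000 0.9128 0.4085
    outer loop
      vertex 10.472 15.608 0.000
      vertex 5.528 15.608 0.000
      vertex 8.000 8.000 17.000
    endloop
  endfacet
  facet normal -0.5365 0.7385 0.4085
    outer loop
      vertex 5.528 15.608 0.000
      vertex 1.528 12.702 0.000
      vertex 8.000 8.000 17.000
    endloop
  endfacet
  facet normal -0.8681 0.2821 0.4085
    outer loop
      vertex 1.528 12.702 0.000
      vertex 0.000 8.000 0.000
      vertex 8.000 8.000 17.000
    endloop
  endfacet
  facet normal -0.8681 -0.2821 0.4085
    outer loop
      vertex 0.000 8.000 0.000
      vertex 1.528 3.298 0.000
      vertex 8.000 8.000 17.000
    endloop
  endfacet
  facet normal -0.5365 -0.7385 0.4085
    outer loop
      vertex 1.528 3.298 0.000
      vertex 5.528 0.392 0.000
      vertex 8.000 8.000 17.000
    endloop
  endfacet
  facet normal 0.0000 -0.9128 0.4085
    outer loop
      vertex 5.528 0.392 0.000
      vertex 10.472 0.392 0.000
      vertex 8.000 8.000 17.000
    endloop
  endfacet
  facet normal 0.5365 -0.7385 0.4085
    outer loop
      vertex 10.472 0.392 0.000
      vertex 14.472 3.298 0.000
      vertex 8.000 8.000 17.000
    endloop
  endfacet
  facet normal 0.8681 -0.2821 0.4085
    outer loop
      vertex 14.472 3.298 0.000
      vertex 16.000 8.000 0.000
      vertex 8.000 8.000 17.000
    endloop
  endfacet
endsolid part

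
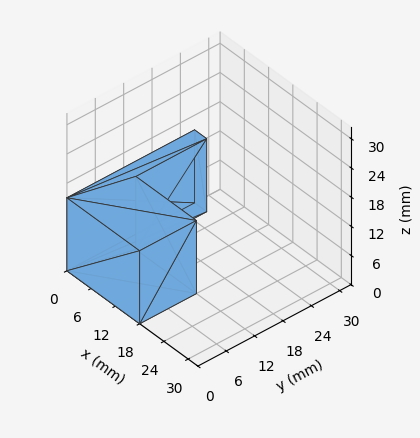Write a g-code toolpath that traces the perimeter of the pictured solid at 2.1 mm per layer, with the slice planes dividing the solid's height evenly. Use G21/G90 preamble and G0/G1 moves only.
Reading the render: the shape is an L-shaped prism: outer 18 × 27 mm, arm thicknesses ≈ 12 mm (horizontal) and 3 mm (vertical), extruded 15 mm in z (dimensions read to the nearest mm from the axis ticks). For the g-code, the solid's height is divided into equal slices at the stated Δz and each level perimeter traced with G1 moves after a G0 lift.

; perimeter-only toolpath
G21 ; units = mm
G90 ; absolute positioning
G28 ; home
; layer 1
G0 Z2.1
G0 X0.0 Y0.0
G1 X18.0 Y0.0
G1 X18.0 Y12.0
G1 X3.0 Y12.0
G1 X3.0 Y27.0
G1 X0.0 Y27.0
G1 X0.0 Y0.0
; layer 2
G0 Z4.3
G0 X0.0 Y0.0
G1 X18.0 Y0.0
G1 X18.0 Y12.0
G1 X3.0 Y12.0
G1 X3.0 Y27.0
G1 X0.0 Y27.0
G1 X0.0 Y0.0
; layer 3
G0 Z6.4
G0 X0.0 Y0.0
G1 X18.0 Y0.0
G1 X18.0 Y12.0
G1 X3.0 Y12.0
G1 X3.0 Y27.0
G1 X0.0 Y27.0
G1 X0.0 Y0.0
; layer 4
G0 Z8.6
G0 X0.0 Y0.0
G1 X18.0 Y0.0
G1 X18.0 Y12.0
G1 X3.0 Y12.0
G1 X3.0 Y27.0
G1 X0.0 Y27.0
G1 X0.0 Y0.0
; layer 5
G0 Z10.7
G0 X0.0 Y0.0
G1 X18.0 Y0.0
G1 X18.0 Y12.0
G1 X3.0 Y12.0
G1 X3.0 Y27.0
G1 X0.0 Y27.0
G1 X0.0 Y0.0
; layer 6
G0 Z12.9
G0 X0.0 Y0.0
G1 X18.0 Y0.0
G1 X18.0 Y12.0
G1 X3.0 Y12.0
G1 X3.0 Y27.0
G1 X0.0 Y27.0
G1 X0.0 Y0.0
; layer 7
G0 Z15.0
G0 X0.0 Y0.0
G1 X18.0 Y0.0
G1 X18.0 Y12.0
G1 X3.0 Y12.0
G1 X3.0 Y27.0
G1 X0.0 Y27.0
G1 X0.0 Y0.0
M2 ; end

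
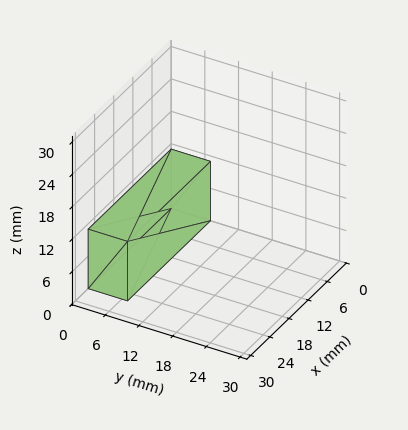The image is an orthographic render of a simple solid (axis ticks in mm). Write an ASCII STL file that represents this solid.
Reading the render: the shape is a rectangular box, roughly 26 × 7 mm footprint and 11 mm tall (dimensions read to the nearest mm from the axis ticks). For the STL, each face is triangulated and given an outward normal.

solid part
  facet normal 0.0000 0.0000 -1.0000
    outer loop
      vertex 26.000 7.000 0.000
      vertex 26.000 0.000 0.000
      vertex 0.000 0.000 0.000
    endloop
  endfacet
  facet normal 0.0000 0.0000 -1.0000
    outer loop
      vertex 0.000 7.000 0.000
      vertex 26.000 7.000 0.000
      vertex 0.000 0.000 0.000
    endloop
  endfacet
  facet normal 0.0000 0.0000 1.0000
    outer loop
      vertex 0.000 0.000 11.000
      vertex 26.000 0.000 11.000
      vertex 26.000 7.000 11.000
    endloop
  endfacet
  facet normal 0.0000 0.0000 1.0000
    outer loop
      vertex 0.000 0.000 11.000
      vertex 26.000 7.000 11.000
      vertex 0.000 7.000 11.000
    endloop
  endfacet
  facet normal 0.0000 -1.0000 0.0000
    outer loop
      vertex 0.000 0.000 0.000
      vertex 26.000 0.000 0.000
      vertex 26.000 0.000 11.000
    endloop
  endfacet
  facet normal 0.0000 -1.0000 0.0000
    outer loop
      vertex 0.000 0.000 0.000
      vertex 26.000 0.000 11.000
      vertex 0.000 0.000 11.000
    endloop
  endfacet
  facet normal 0.0000 1.0000 0.0000
    outer loop
      vertex 26.000 7.000 11.000
      vertex 26.000 7.000 0.000
      vertex 0.000 7.000 0.000
    endloop
  endfacet
  facet normal 0.0000 1.0000 0.0000
    outer loop
      vertex 0.000 7.000 11.000
      vertex 26.000 7.000 11.000
      vertex 0.000 7.000 0.000
    endloop
  endfacet
  facet normal -1.0000 0.0000 0.0000
    outer loop
      vertex 0.000 7.000 11.000
      vertex 0.000 7.000 0.000
      vertex 0.000 0.000 0.000
    endloop
  endfacet
  facet normal -1.0000 0.0000 0.0000
    outer loop
      vertex 0.000 0.000 11.000
      vertex 0.000 7.000 11.000
      vertex 0.000 0.000 0.000
    endloop
  endfacet
  facet normal 1.0000 0.0000 0.0000
    outer loop
      vertex 26.000 0.000 0.000
      vertex 26.000 7.000 0.000
      vertex 26.000 7.000 11.000
    endloop
  endfacet
  facet normal 1.0000 0.0000 0.0000
    outer loop
      vertex 26.000 0.000 0.000
      vertex 26.000 7.000 11.000
      vertex 26.000 0.000 11.000
    endloop
  endfacet
endsolid part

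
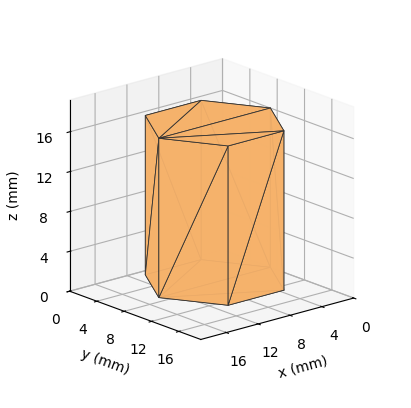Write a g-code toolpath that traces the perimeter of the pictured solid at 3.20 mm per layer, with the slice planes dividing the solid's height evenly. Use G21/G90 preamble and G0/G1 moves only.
Reading the render: the shape is a regular 6-sided prism (a cylinder approximated with 6 flat sides), circumscribed radius ≈ 7 mm, height ≈ 16 mm (dimensions read to the nearest mm from the axis ticks). For the g-code, the solid's height is divided into equal slices at the stated Δz and each level perimeter traced with G1 moves after a G0 lift.

; perimeter-only toolpath
G21 ; units = mm
G90 ; absolute positioning
G28 ; home
; layer 1
G0 Z3.20
G0 X14.00 Y7.00
G1 X10.50 Y13.06
G1 X3.50 Y13.06
G1 X0.00 Y7.00
G1 X3.50 Y0.94
G1 X10.50 Y0.94
G1 X14.00 Y7.00
; layer 2
G0 Z6.40
G0 X14.00 Y7.00
G1 X10.50 Y13.06
G1 X3.50 Y13.06
G1 X0.00 Y7.00
G1 X3.50 Y0.94
G1 X10.50 Y0.94
G1 X14.00 Y7.00
; layer 3
G0 Z9.60
G0 X14.00 Y7.00
G1 X10.50 Y13.06
G1 X3.50 Y13.06
G1 X0.00 Y7.00
G1 X3.50 Y0.94
G1 X10.50 Y0.94
G1 X14.00 Y7.00
; layer 4
G0 Z12.80
G0 X14.00 Y7.00
G1 X10.50 Y13.06
G1 X3.50 Y13.06
G1 X0.00 Y7.00
G1 X3.50 Y0.94
G1 X10.50 Y0.94
G1 X14.00 Y7.00
; layer 5
G0 Z16.00
G0 X14.00 Y7.00
G1 X10.50 Y13.06
G1 X3.50 Y13.06
G1 X0.00 Y7.00
G1 X3.50 Y0.94
G1 X10.50 Y0.94
G1 X14.00 Y7.00
M2 ; end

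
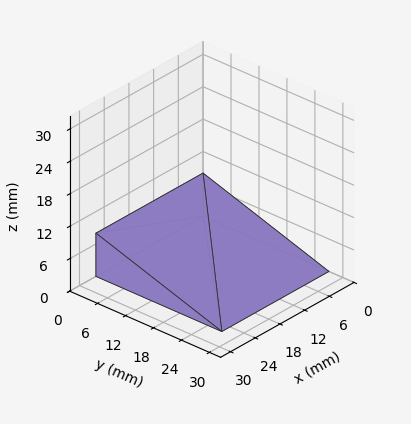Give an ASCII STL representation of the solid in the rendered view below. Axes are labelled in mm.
Reading the render: the shape is a wedge (ramp): 26 × 27 mm base, rising to 8 mm along the y=0 edge and sloping linearly to z=0 at y=27 (dimensions read to the nearest mm from the axis ticks). For the STL, each face is triangulated and given an outward normal.

solid part
  facet normal 0.0000 0.0000 -1.0000
    outer loop
      vertex 26.0 27.0 0.0
      vertex 26.0 0.0 0.0
      vertex 0.0 0.0 0.0
    endloop
  endfacet
  facet normal 0.0000 0.0000 -1.0000
    outer loop
      vertex 0.0 27.0 0.0
      vertex 26.0 27.0 0.0
      vertex 0.0 0.0 0.0
    endloop
  endfacet
  facet normal 0.0000 -1.0000 0.0000
    outer loop
      vertex 0.0 0.0 0.0
      vertex 26.0 0.0 0.0
      vertex 26.0 0.0 8.0
    endloop
  endfacet
  facet normal 0.0000 -1.0000 0.0000
    outer loop
      vertex 0.0 0.0 0.0
      vertex 26.0 0.0 8.0
      vertex 0.0 0.0 8.0
    endloop
  endfacet
  facet normal 0.0000 0.2841 0.9588
    outer loop
      vertex 0.0 0.0 8.0
      vertex 26.0 0.0 8.0
      vertex 26.0 27.0 0.0
    endloop
  endfacet
  facet normal 0.0000 0.2841 0.9588
    outer loop
      vertex 0.0 0.0 8.0
      vertex 26.0 27.0 0.0
      vertex 0.0 27.0 0.0
    endloop
  endfacet
  facet normal -1.0000 0.0000 0.0000
    outer loop
      vertex 0.0 0.0 8.0
      vertex 0.0 27.0 0.0
      vertex 0.0 0.0 0.0
    endloop
  endfacet
  facet normal 1.0000 0.0000 0.0000
    outer loop
      vertex 26.0 0.0 0.0
      vertex 26.0 27.0 0.0
      vertex 26.0 0.0 8.0
    endloop
  endfacet
endsolid part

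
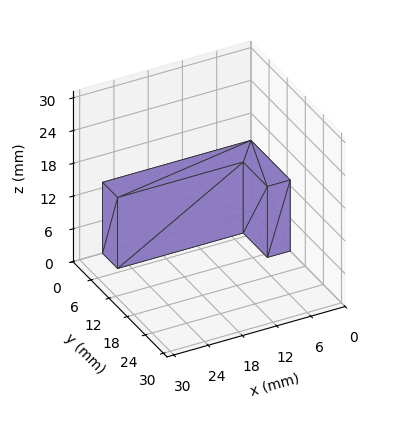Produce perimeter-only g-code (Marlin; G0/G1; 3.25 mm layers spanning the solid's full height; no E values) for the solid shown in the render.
Reading the render: the shape is an L-shaped prism: outer 26 × 13 mm, arm thicknesses ≈ 5 mm (horizontal) and 4 mm (vertical), extruded 13 mm in z (dimensions read to the nearest mm from the axis ticks). For the g-code, the solid's height is divided into equal slices at the stated Δz and each level perimeter traced with G1 moves after a G0 lift.

; perimeter-only toolpath
G21 ; units = mm
G90 ; absolute positioning
G28 ; home
; layer 1
G0 Z3.25
G0 X0.00 Y0.00
G1 X26.00 Y0.00
G1 X26.00 Y5.00
G1 X4.00 Y5.00
G1 X4.00 Y13.00
G1 X0.00 Y13.00
G1 X0.00 Y0.00
; layer 2
G0 Z6.50
G0 X0.00 Y0.00
G1 X26.00 Y0.00
G1 X26.00 Y5.00
G1 X4.00 Y5.00
G1 X4.00 Y13.00
G1 X0.00 Y13.00
G1 X0.00 Y0.00
; layer 3
G0 Z9.75
G0 X0.00 Y0.00
G1 X26.00 Y0.00
G1 X26.00 Y5.00
G1 X4.00 Y5.00
G1 X4.00 Y13.00
G1 X0.00 Y13.00
G1 X0.00 Y0.00
; layer 4
G0 Z13.00
G0 X0.00 Y0.00
G1 X26.00 Y0.00
G1 X26.00 Y5.00
G1 X4.00 Y5.00
G1 X4.00 Y13.00
G1 X0.00 Y13.00
G1 X0.00 Y0.00
M2 ; end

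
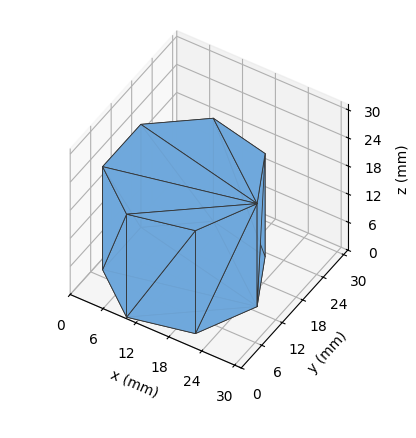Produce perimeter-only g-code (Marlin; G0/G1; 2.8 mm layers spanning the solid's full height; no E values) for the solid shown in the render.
Reading the render: the shape is a regular 7-sided prism (a cylinder approximated with 7 flat sides), circumscribed radius ≈ 13 mm, height ≈ 22 mm (dimensions read to the nearest mm from the axis ticks). For the g-code, the solid's height is divided into equal slices at the stated Δz and each level perimeter traced with G1 moves after a G0 lift.

; perimeter-only toolpath
G21 ; units = mm
G90 ; absolute positioning
G28 ; home
; layer 1
G0 Z2.8
G0 X26.0 Y13.0
G1 X21.1 Y23.2
G1 X10.1 Y25.7
G1 X1.3 Y18.6
G1 X1.3 Y7.4
G1 X10.1 Y0.3
G1 X21.1 Y2.8
G1 X26.0 Y13.0
; layer 2
G0 Z5.5
G0 X26.0 Y13.0
G1 X21.1 Y23.2
G1 X10.1 Y25.7
G1 X1.3 Y18.6
G1 X1.3 Y7.4
G1 X10.1 Y0.3
G1 X21.1 Y2.8
G1 X26.0 Y13.0
; layer 3
G0 Z8.2
G0 X26.0 Y13.0
G1 X21.1 Y23.2
G1 X10.1 Y25.7
G1 X1.3 Y18.6
G1 X1.3 Y7.4
G1 X10.1 Y0.3
G1 X21.1 Y2.8
G1 X26.0 Y13.0
; layer 4
G0 Z11.0
G0 X26.0 Y13.0
G1 X21.1 Y23.2
G1 X10.1 Y25.7
G1 X1.3 Y18.6
G1 X1.3 Y7.4
G1 X10.1 Y0.3
G1 X21.1 Y2.8
G1 X26.0 Y13.0
; layer 5
G0 Z13.8
G0 X26.0 Y13.0
G1 X21.1 Y23.2
G1 X10.1 Y25.7
G1 X1.3 Y18.6
G1 X1.3 Y7.4
G1 X10.1 Y0.3
G1 X21.1 Y2.8
G1 X26.0 Y13.0
; layer 6
G0 Z16.5
G0 X26.0 Y13.0
G1 X21.1 Y23.2
G1 X10.1 Y25.7
G1 X1.3 Y18.6
G1 X1.3 Y7.4
G1 X10.1 Y0.3
G1 X21.1 Y2.8
G1 X26.0 Y13.0
; layer 7
G0 Z19.2
G0 X26.0 Y13.0
G1 X21.1 Y23.2
G1 X10.1 Y25.7
G1 X1.3 Y18.6
G1 X1.3 Y7.4
G1 X10.1 Y0.3
G1 X21.1 Y2.8
G1 X26.0 Y13.0
; layer 8
G0 Z22.0
G0 X26.0 Y13.0
G1 X21.1 Y23.2
G1 X10.1 Y25.7
G1 X1.3 Y18.6
G1 X1.3 Y7.4
G1 X10.1 Y0.3
G1 X21.1 Y2.8
G1 X26.0 Y13.0
M2 ; end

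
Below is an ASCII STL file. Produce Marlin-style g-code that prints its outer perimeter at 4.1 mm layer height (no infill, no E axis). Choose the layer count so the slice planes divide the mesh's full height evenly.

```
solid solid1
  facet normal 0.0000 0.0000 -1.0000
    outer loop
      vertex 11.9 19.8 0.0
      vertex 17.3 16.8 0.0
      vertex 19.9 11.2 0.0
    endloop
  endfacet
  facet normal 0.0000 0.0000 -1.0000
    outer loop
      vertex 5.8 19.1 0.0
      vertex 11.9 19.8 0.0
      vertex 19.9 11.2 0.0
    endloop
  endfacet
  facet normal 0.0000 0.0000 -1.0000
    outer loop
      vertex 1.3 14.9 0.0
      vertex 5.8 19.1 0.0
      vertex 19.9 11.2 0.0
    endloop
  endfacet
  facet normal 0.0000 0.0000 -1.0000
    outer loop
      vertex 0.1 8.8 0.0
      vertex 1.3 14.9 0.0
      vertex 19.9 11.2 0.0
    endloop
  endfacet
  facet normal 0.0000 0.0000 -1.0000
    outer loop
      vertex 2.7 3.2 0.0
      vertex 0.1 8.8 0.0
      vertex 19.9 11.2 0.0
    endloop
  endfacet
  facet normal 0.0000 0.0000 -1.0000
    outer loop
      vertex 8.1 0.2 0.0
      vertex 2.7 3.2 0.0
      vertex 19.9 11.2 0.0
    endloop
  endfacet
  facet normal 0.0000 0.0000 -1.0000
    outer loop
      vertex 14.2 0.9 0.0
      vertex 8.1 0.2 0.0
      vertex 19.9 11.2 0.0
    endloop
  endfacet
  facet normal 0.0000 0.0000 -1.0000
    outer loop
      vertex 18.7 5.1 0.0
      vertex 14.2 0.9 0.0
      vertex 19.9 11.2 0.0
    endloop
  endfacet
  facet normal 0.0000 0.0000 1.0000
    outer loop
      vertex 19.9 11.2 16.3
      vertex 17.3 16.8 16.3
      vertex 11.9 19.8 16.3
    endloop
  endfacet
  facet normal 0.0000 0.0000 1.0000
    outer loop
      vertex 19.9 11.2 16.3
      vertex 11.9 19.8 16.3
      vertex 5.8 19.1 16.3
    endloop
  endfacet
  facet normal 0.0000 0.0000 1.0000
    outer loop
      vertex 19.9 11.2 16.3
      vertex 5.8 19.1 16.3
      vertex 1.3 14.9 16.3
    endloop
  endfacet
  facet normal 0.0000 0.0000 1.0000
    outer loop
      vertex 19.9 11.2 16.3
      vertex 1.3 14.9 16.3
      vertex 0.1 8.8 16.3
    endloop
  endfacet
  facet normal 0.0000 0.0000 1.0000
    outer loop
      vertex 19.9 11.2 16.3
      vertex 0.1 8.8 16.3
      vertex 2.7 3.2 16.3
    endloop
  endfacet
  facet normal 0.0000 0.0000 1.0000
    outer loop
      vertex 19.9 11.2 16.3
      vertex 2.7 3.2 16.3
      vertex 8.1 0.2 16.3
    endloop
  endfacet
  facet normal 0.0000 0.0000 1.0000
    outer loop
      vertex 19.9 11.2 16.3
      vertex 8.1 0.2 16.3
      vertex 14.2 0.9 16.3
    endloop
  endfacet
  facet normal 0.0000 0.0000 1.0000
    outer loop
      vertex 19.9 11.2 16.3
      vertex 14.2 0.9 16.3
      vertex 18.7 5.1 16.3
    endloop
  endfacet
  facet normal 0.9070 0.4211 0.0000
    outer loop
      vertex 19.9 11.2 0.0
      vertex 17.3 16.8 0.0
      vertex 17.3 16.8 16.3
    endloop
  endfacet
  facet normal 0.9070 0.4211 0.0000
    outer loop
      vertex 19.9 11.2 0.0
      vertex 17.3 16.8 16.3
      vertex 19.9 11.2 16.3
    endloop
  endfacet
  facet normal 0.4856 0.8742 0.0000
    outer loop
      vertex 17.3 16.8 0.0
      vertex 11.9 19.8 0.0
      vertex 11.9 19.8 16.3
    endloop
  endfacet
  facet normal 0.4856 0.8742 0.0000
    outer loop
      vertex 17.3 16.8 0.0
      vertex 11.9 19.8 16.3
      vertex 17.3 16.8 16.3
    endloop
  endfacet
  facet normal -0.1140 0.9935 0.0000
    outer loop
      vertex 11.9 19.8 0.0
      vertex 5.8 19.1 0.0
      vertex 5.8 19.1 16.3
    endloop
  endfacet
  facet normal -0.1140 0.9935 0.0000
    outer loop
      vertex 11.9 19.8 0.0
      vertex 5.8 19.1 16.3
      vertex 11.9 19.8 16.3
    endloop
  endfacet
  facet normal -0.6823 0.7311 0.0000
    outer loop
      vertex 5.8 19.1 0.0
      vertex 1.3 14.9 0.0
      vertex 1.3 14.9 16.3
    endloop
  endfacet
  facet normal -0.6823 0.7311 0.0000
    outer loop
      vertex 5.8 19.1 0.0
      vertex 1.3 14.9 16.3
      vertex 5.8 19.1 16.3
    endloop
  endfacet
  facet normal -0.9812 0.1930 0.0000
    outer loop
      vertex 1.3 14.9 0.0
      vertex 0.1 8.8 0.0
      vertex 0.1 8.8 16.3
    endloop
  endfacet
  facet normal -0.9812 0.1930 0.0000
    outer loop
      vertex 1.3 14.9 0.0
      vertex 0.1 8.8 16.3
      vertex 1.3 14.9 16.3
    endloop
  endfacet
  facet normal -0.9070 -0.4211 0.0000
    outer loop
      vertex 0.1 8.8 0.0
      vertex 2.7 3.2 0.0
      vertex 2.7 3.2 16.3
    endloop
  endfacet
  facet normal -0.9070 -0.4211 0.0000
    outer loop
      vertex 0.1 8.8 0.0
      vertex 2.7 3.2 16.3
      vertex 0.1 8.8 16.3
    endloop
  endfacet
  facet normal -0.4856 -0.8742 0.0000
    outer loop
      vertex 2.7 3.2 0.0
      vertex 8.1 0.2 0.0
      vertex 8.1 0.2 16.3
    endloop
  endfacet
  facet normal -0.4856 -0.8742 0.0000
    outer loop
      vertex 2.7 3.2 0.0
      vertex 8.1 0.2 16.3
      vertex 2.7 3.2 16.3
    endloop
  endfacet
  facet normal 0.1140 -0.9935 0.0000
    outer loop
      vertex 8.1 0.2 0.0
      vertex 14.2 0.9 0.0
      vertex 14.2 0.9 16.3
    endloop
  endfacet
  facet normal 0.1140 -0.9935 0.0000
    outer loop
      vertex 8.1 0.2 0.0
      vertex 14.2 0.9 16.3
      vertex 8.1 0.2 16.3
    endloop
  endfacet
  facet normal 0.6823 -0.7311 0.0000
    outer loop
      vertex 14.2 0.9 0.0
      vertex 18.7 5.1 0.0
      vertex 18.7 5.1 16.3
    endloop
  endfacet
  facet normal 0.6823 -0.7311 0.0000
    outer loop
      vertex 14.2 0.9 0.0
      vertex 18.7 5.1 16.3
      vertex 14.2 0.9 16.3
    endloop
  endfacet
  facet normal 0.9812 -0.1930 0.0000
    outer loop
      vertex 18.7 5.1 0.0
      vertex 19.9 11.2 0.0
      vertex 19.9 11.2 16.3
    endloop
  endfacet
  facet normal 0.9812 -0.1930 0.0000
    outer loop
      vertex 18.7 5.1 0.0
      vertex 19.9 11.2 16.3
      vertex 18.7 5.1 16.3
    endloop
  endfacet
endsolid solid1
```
; perimeter-only toolpath
G21 ; units = mm
G90 ; absolute positioning
G28 ; home
; layer 1
G0 Z4.1
G0 X19.9 Y11.2
G1 X17.3 Y16.8
G1 X11.9 Y19.8
G1 X5.8 Y19.1
G1 X1.3 Y14.9
G1 X0.1 Y8.8
G1 X2.7 Y3.2
G1 X8.1 Y0.2
G1 X14.2 Y0.9
G1 X18.7 Y5.1
G1 X19.9 Y11.2
; layer 2
G0 Z8.2
G0 X19.9 Y11.2
G1 X17.3 Y16.8
G1 X11.9 Y19.8
G1 X5.8 Y19.1
G1 X1.3 Y14.9
G1 X0.1 Y8.8
G1 X2.7 Y3.2
G1 X8.1 Y0.2
G1 X14.2 Y0.9
G1 X18.7 Y5.1
G1 X19.9 Y11.2
; layer 3
G0 Z12.2
G0 X19.9 Y11.2
G1 X17.3 Y16.8
G1 X11.9 Y19.8
G1 X5.8 Y19.1
G1 X1.3 Y14.9
G1 X0.1 Y8.8
G1 X2.7 Y3.2
G1 X8.1 Y0.2
G1 X14.2 Y0.9
G1 X18.7 Y5.1
G1 X19.9 Y11.2
; layer 4
G0 Z16.3
G0 X19.9 Y11.2
G1 X17.3 Y16.8
G1 X11.9 Y19.8
G1 X5.8 Y19.1
G1 X1.3 Y14.9
G1 X0.1 Y8.8
G1 X2.7 Y3.2
G1 X8.1 Y0.2
G1 X14.2 Y0.9
G1 X18.7 Y5.1
G1 X19.9 Y11.2
M2 ; end

The solid is a regular 10-sided prism (a cylinder approximated with 10 flat sides), circumscribed radius ≈ 10 mm, height ≈ 16.3 mm. Slicing at Δz = 4.1 mm — 4 equal slices spanning the solid's height, so layer i sits at z = i·h/4 — gives 4 non-empty perimeters. Each is a 10-segment closed polygon; G0 lifts to the layer z and rapids to the start vertex, then G1 traces the edges.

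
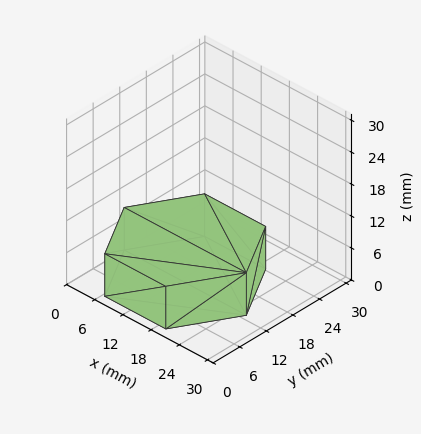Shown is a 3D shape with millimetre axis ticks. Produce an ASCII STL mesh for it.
Reading the render: the shape is a regular 6-sided prism (a cylinder approximated with 6 flat sides), circumscribed radius ≈ 13 mm, height ≈ 8 mm (dimensions read to the nearest mm from the axis ticks). For the STL, each face is triangulated and given an outward normal.

solid part
  facet normal 0.0000 0.0000 -1.0000
    outer loop
      vertex 6.50 24.26 0.00
      vertex 19.50 24.26 0.00
      vertex 26.00 13.00 0.00
    endloop
  endfacet
  facet normal 0.0000 0.0000 -1.0000
    outer loop
      vertex 0.00 13.00 0.00
      vertex 6.50 24.26 0.00
      vertex 26.00 13.00 0.00
    endloop
  endfacet
  facet normal 0.0000 0.0000 -1.0000
    outer loop
      vertex 6.50 1.74 0.00
      vertex 0.00 13.00 0.00
      vertex 26.00 13.00 0.00
    endloop
  endfacet
  facet normal 0.0000 0.0000 -1.0000
    outer loop
      vertex 19.50 1.74 0.00
      vertex 6.50 1.74 0.00
      vertex 26.00 13.00 0.00
    endloop
  endfacet
  facet normal 0.0000 0.0000 1.0000
    outer loop
      vertex 26.00 13.00 8.00
      vertex 19.50 24.26 8.00
      vertex 6.50 24.26 8.00
    endloop
  endfacet
  facet normal 0.0000 0.0000 1.0000
    outer loop
      vertex 26.00 13.00 8.00
      vertex 6.50 24.26 8.00
      vertex 0.00 13.00 8.00
    endloop
  endfacet
  facet normal 0.0000 0.0000 1.0000
    outer loop
      vertex 26.00 13.00 8.00
      vertex 0.00 13.00 8.00
      vertex 6.50 1.74 8.00
    endloop
  endfacet
  facet normal 0.0000 0.0000 1.0000
    outer loop
      vertex 26.00 13.00 8.00
      vertex 6.50 1.74 8.00
      vertex 19.50 1.74 8.00
    endloop
  endfacet
  facet normal 0.8661 0.4999 0.0000
    outer loop
      vertex 26.00 13.00 0.00
      vertex 19.50 24.26 0.00
      vertex 19.50 24.26 8.00
    endloop
  endfacet
  facet normal 0.8661 0.4999 0.0000
    outer loop
      vertex 26.00 13.00 0.00
      vertex 19.50 24.26 8.00
      vertex 26.00 13.00 8.00
    endloop
  endfacet
  facet normal 0.0000 1.0000 0.0000
    outer loop
      vertex 19.50 24.26 0.00
      vertex 6.50 24.26 0.00
      vertex 6.50 24.26 8.00
    endloop
  endfacet
  facet normal 0.0000 1.0000 0.0000
    outer loop
      vertex 19.50 24.26 0.00
      vertex 6.50 24.26 8.00
      vertex 19.50 24.26 8.00
    endloop
  endfacet
  facet normal -0.8661 0.4999 0.0000
    outer loop
      vertex 6.50 24.26 0.00
      vertex 0.00 13.00 0.00
      vertex 0.00 13.00 8.00
    endloop
  endfacet
  facet normal -0.8661 0.4999 0.0000
    outer loop
      vertex 6.50 24.26 0.00
      vertex 0.00 13.00 8.00
      vertex 6.50 24.26 8.00
    endloop
  endfacet
  facet normal -0.8661 -0.4999 0.0000
    outer loop
      vertex 0.00 13.00 0.00
      vertex 6.50 1.74 0.00
      vertex 6.50 1.74 8.00
    endloop
  endfacet
  facet normal -0.8661 -0.4999 0.0000
    outer loop
      vertex 0.00 13.00 0.00
      vertex 6.50 1.74 8.00
      vertex 0.00 13.00 8.00
    endloop
  endfacet
  facet normal 0.0000 -1.0000 0.0000
    outer loop
      vertex 6.50 1.74 0.00
      vertex 19.50 1.74 0.00
      vertex 19.50 1.74 8.00
    endloop
  endfacet
  facet normal 0.0000 -1.0000 0.0000
    outer loop
      vertex 6.50 1.74 0.00
      vertex 19.50 1.74 8.00
      vertex 6.50 1.74 8.00
    endloop
  endfacet
  facet normal 0.8661 -0.4999 0.0000
    outer loop
      vertex 19.50 1.74 0.00
      vertex 26.00 13.00 0.00
      vertex 26.00 13.00 8.00
    endloop
  endfacet
  facet normal 0.8661 -0.4999 0.0000
    outer loop
      vertex 19.50 1.74 0.00
      vertex 26.00 13.00 8.00
      vertex 19.50 1.74 8.00
    endloop
  endfacet
endsolid part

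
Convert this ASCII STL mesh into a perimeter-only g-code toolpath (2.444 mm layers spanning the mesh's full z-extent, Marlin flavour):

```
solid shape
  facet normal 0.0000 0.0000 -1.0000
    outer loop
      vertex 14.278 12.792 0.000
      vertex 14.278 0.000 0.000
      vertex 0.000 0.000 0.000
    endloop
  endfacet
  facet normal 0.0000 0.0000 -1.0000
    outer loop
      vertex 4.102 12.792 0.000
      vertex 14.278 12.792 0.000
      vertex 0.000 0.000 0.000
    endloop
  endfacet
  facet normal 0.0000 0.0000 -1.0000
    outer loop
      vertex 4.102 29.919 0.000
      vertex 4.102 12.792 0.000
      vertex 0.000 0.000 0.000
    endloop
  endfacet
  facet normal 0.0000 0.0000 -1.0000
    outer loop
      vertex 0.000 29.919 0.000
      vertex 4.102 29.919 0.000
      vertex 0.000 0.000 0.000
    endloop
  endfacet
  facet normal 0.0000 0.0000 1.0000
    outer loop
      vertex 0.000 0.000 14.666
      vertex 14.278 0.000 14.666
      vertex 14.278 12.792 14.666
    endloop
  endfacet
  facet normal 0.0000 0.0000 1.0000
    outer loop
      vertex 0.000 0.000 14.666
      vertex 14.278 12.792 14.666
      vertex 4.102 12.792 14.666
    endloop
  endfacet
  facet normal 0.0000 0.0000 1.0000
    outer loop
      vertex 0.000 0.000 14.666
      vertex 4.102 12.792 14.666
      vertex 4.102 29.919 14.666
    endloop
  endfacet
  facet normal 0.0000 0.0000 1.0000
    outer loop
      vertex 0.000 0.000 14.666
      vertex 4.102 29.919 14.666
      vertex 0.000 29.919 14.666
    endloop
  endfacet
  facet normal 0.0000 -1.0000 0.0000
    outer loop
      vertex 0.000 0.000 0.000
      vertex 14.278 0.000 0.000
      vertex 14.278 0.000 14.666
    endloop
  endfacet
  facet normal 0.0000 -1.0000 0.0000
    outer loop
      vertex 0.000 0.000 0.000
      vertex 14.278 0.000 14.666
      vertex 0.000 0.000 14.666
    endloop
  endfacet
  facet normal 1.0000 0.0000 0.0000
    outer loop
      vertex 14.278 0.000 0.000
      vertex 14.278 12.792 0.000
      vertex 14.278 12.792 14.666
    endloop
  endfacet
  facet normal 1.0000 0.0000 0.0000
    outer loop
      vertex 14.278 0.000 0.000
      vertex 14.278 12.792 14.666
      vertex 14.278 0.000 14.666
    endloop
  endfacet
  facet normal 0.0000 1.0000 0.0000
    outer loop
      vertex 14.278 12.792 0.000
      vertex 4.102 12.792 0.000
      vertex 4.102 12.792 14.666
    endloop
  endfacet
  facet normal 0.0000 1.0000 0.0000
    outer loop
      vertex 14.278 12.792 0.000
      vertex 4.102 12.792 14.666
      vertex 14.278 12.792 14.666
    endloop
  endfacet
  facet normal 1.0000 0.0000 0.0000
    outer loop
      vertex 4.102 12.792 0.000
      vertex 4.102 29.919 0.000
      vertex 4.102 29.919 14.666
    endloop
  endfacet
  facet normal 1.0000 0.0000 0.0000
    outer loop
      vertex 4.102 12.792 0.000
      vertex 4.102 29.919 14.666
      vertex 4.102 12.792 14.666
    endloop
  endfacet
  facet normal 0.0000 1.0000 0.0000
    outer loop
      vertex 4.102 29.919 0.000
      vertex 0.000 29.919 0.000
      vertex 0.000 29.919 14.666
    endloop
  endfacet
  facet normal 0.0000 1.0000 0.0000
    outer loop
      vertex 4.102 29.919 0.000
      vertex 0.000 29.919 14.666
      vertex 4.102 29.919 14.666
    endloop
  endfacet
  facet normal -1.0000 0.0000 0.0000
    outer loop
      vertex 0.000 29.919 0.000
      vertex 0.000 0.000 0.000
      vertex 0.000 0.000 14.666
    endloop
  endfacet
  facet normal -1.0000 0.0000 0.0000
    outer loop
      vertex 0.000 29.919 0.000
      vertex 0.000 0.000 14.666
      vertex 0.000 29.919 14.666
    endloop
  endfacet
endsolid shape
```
; perimeter-only toolpath
G21 ; units = mm
G90 ; absolute positioning
G28 ; home
; layer 1
G0 Z2.444
G0 X0.000 Y0.000
G1 X14.278 Y0.000
G1 X14.278 Y12.792
G1 X4.102 Y12.792
G1 X4.102 Y29.919
G1 X0.000 Y29.919
G1 X0.000 Y0.000
; layer 2
G0 Z4.889
G0 X0.000 Y0.000
G1 X14.278 Y0.000
G1 X14.278 Y12.792
G1 X4.102 Y12.792
G1 X4.102 Y29.919
G1 X0.000 Y29.919
G1 X0.000 Y0.000
; layer 3
G0 Z7.333
G0 X0.000 Y0.000
G1 X14.278 Y0.000
G1 X14.278 Y12.792
G1 X4.102 Y12.792
G1 X4.102 Y29.919
G1 X0.000 Y29.919
G1 X0.000 Y0.000
; layer 4
G0 Z9.777
G0 X0.000 Y0.000
G1 X14.278 Y0.000
G1 X14.278 Y12.792
G1 X4.102 Y12.792
G1 X4.102 Y29.919
G1 X0.000 Y29.919
G1 X0.000 Y0.000
; layer 5
G0 Z12.222
G0 X0.000 Y0.000
G1 X14.278 Y0.000
G1 X14.278 Y12.792
G1 X4.102 Y12.792
G1 X4.102 Y29.919
G1 X0.000 Y29.919
G1 X0.000 Y0.000
; layer 6
G0 Z14.666
G0 X0.000 Y0.000
G1 X14.278 Y0.000
G1 X14.278 Y12.792
G1 X4.102 Y12.792
G1 X4.102 Y29.919
G1 X0.000 Y29.919
G1 X0.000 Y0.000
M2 ; end

The solid is an L-shaped prism: outer 14.3 × 29.9 mm, arm thicknesses ≈ 12.8 mm (horizontal) and 4.1 mm (vertical), extruded 14.7 mm in z. Slicing at Δz = 2.444 mm — 6 equal slices spanning the solid's height, so layer i sits at z = i·h/6 — gives 6 non-empty perimeters. Each is a 6-segment closed polygon; G0 lifts to the layer z and rapids to the start vertex, then G1 traces the edges.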